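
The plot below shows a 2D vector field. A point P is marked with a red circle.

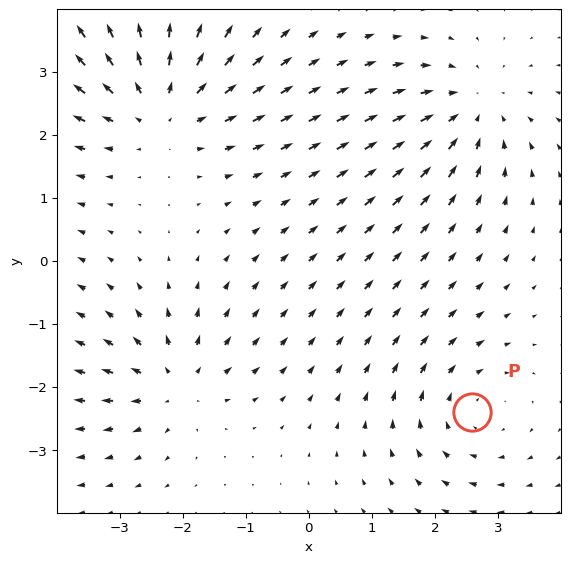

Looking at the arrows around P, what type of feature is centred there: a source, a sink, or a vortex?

At P (2.6, -2.4) the arrows circulate clockwise. Divergence ≈0, curl about -3 — near-zero divergence with nonzero curl is a vortex.

vortex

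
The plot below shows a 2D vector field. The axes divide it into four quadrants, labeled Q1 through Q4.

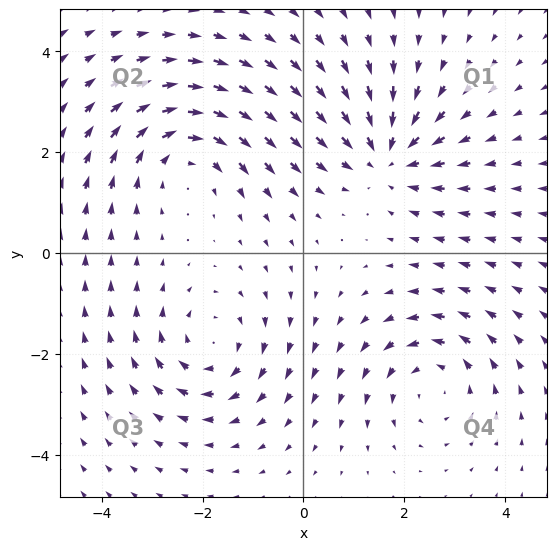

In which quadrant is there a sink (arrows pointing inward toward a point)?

The sink sits at approximately (1.6, 1.9), which lies in quadrant Q1. The divergence there is about -4, negative as expected for a sink.

Q1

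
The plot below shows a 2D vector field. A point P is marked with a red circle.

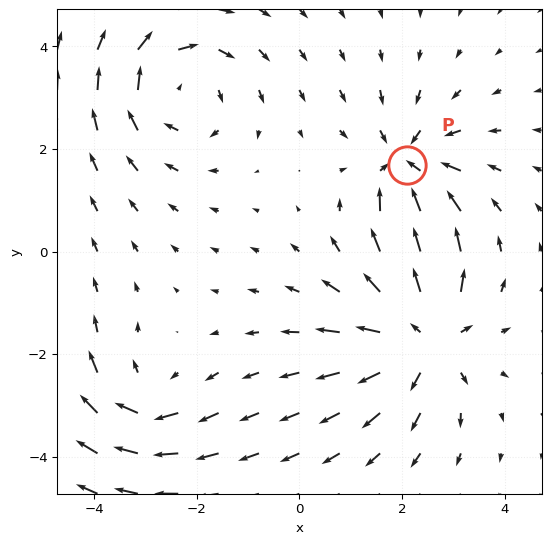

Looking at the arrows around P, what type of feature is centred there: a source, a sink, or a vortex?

At P (2.1, 1.7) the arrows converge inward. Divergence about -4, curl ≈0 — negative divergence with near-zero curl is a sink.

sink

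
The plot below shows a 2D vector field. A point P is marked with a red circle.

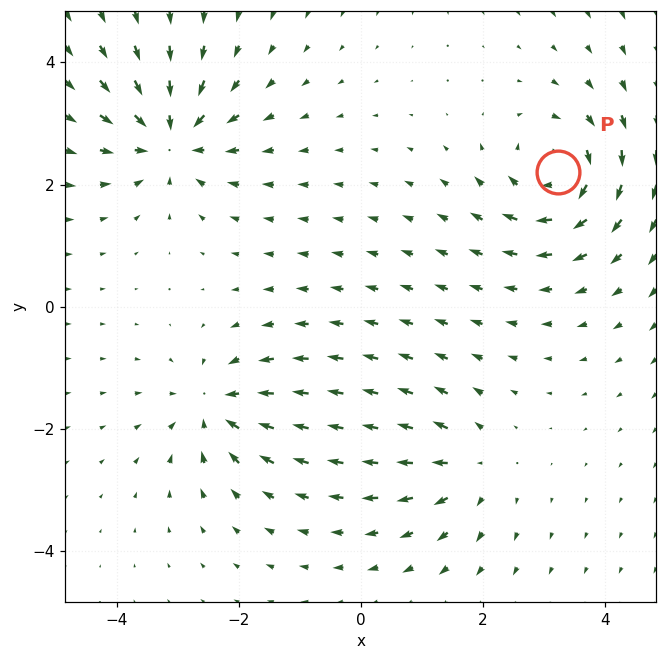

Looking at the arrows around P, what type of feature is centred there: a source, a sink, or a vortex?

At P (3.2, 2.2) the arrows circulate clockwise. Divergence ≈0, curl about -6 — near-zero divergence with nonzero curl is a vortex.

vortex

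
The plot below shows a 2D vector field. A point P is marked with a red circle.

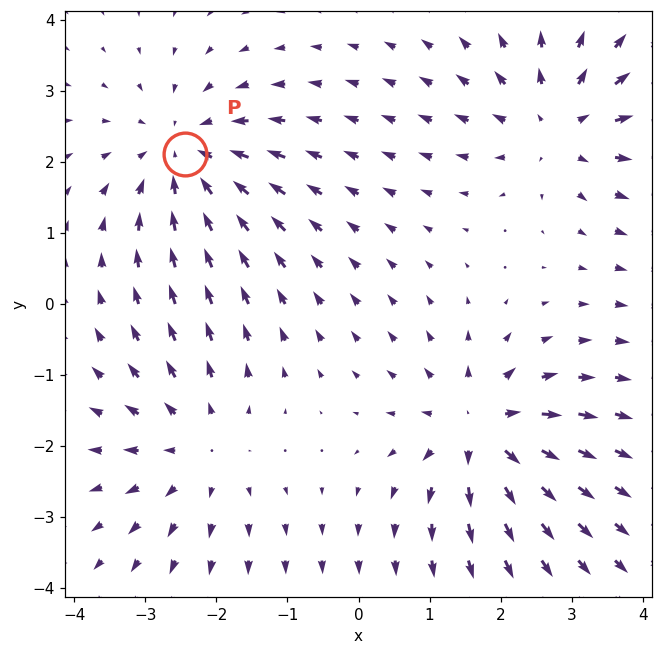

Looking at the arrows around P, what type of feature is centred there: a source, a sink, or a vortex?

At P (-2.4, 2.1) the arrows converge inward. Divergence about -3, curl ≈0 — negative divergence with near-zero curl is a sink.

sink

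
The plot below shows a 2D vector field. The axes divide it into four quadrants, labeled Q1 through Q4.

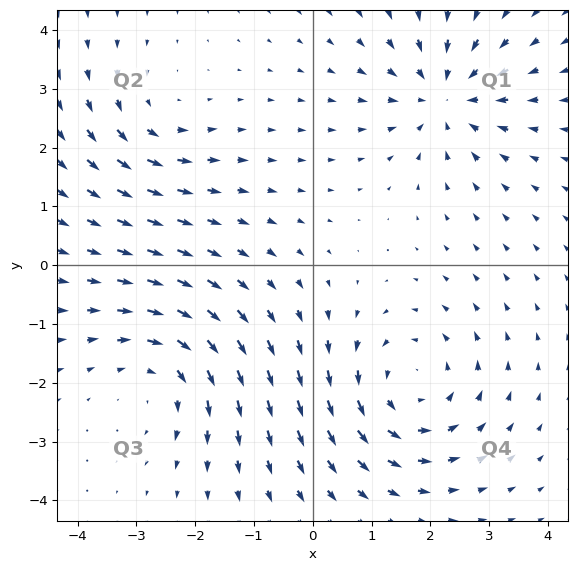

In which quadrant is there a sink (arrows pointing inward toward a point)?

The sink sits at approximately (2.3, 2.9), which lies in quadrant Q1. The divergence there is about -4, negative as expected for a sink.

Q1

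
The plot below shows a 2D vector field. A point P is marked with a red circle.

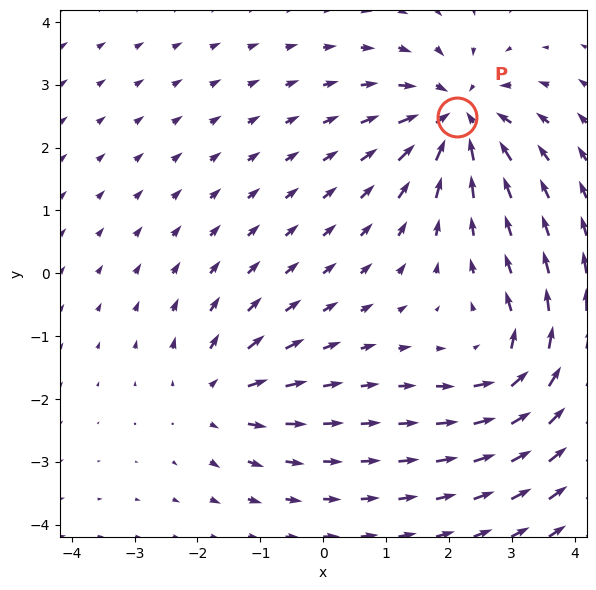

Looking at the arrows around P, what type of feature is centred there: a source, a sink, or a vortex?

sink

At P (2.1, 2.5) the arrows converge inward. Divergence about -6, curl ≈0 — negative divergence with near-zero curl is a sink.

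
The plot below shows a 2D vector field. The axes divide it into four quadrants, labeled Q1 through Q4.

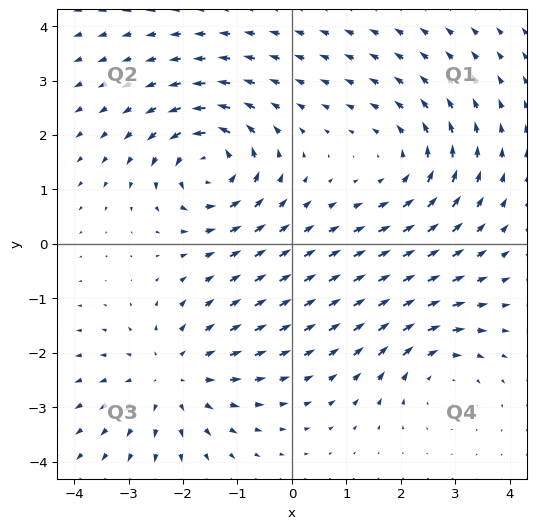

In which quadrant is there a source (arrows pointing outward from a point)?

Q3

The source sits at approximately (-2.2, -2.4), which lies in quadrant Q3. The divergence there is about +3, positive as expected for a source.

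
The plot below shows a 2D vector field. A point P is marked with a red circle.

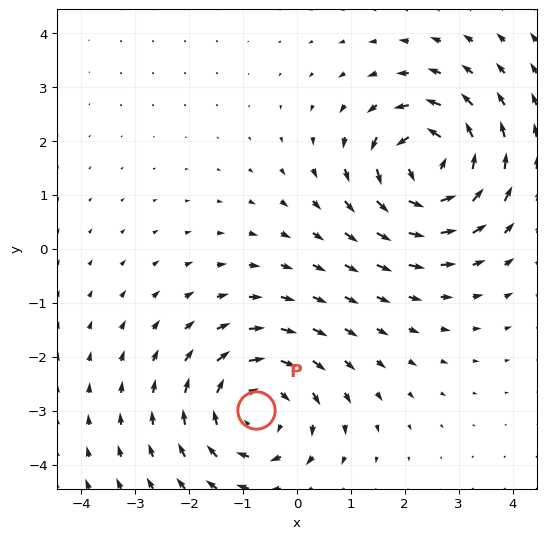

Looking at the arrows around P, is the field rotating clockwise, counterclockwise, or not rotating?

clockwise

Near P at (-0.8, -3.0) the arrows circulate clockwise. The curl (z-component) there is about -4; negative curl means clockwise rotation.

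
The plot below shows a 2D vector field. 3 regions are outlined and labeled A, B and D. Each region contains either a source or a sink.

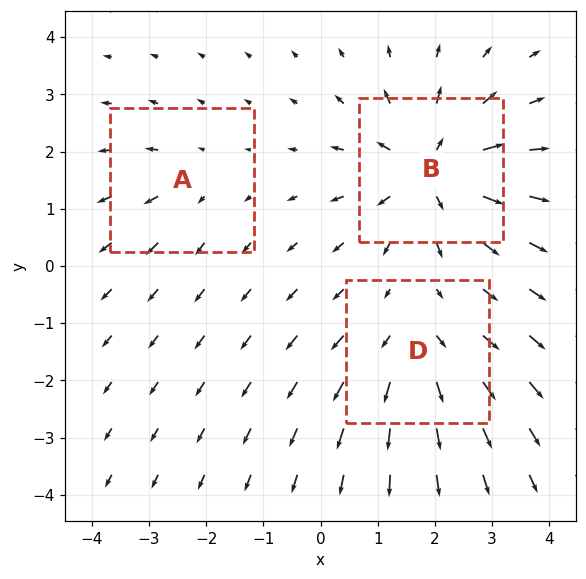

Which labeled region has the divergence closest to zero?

A

Divergence at each region's feature centre — A: about +2, B: about +6, D: about +4. Region A is closest to zero.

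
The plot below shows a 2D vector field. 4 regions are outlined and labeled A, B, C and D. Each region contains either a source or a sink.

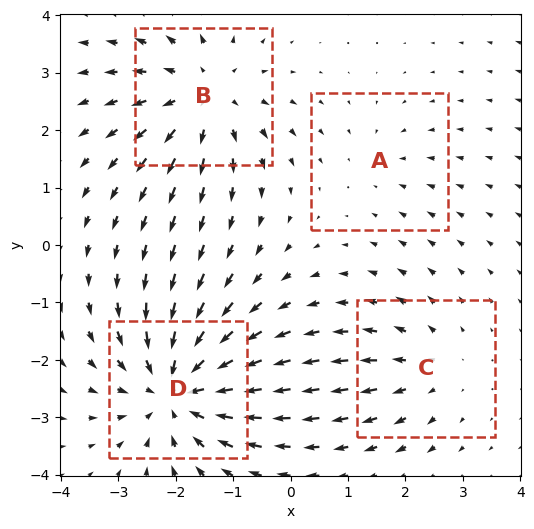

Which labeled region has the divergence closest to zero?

Divergence at each region's feature centre — A: about -2, B: about +4, C: about +3, D: about -6. Region A is closest to zero.

A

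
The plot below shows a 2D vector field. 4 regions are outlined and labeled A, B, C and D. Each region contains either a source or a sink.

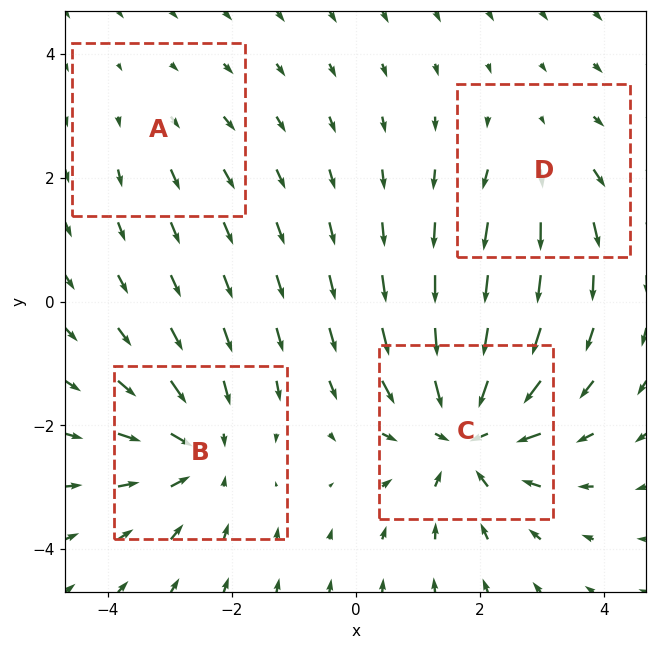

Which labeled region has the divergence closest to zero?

Divergence at each region's feature centre — A: about +2, B: about -5, C: about -7, D: about +3. Region A is closest to zero.

A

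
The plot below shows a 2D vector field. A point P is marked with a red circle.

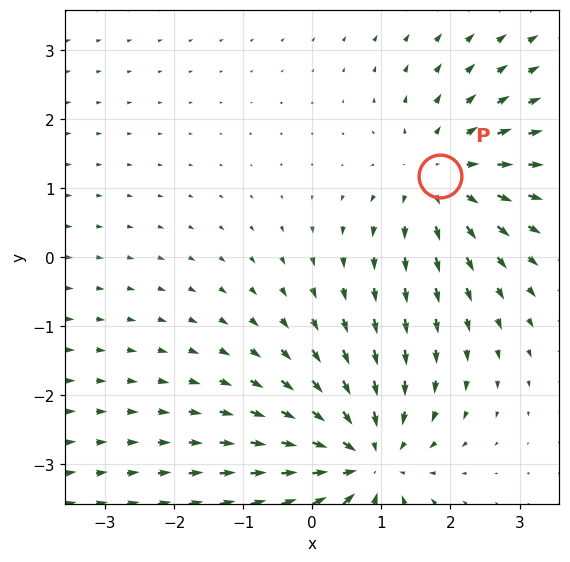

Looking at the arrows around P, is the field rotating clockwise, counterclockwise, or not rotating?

not rotating

Near P at (1.9, 1.2) the arrows show no circulation. The curl there is ≈0.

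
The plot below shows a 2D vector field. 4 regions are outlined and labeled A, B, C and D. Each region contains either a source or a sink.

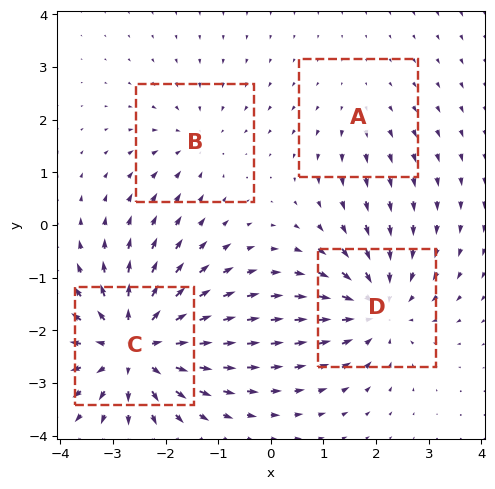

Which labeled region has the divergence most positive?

C

Divergence at each region's feature centre — A: about +2, B: about -3, C: about +7, D: about -5. Region C is most positive.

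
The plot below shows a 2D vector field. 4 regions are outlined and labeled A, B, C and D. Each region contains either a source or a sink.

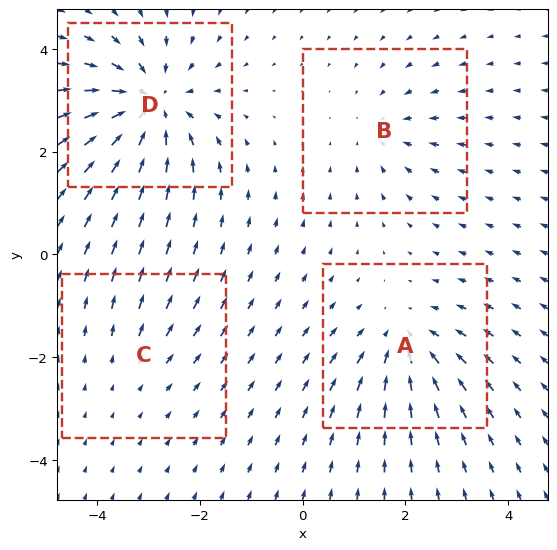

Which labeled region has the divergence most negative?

D

Divergence at each region's feature centre — A: about -5, B: about -3, C: about +2, D: about -7. Region D is most negative.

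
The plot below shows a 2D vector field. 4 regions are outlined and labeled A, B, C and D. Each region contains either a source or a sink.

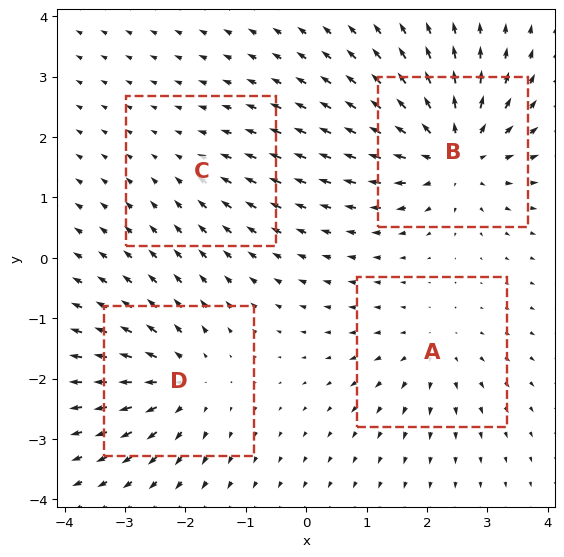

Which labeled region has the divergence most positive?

Divergence at each region's feature centre — A: about +3, B: about +7, C: about -2, D: about +5. Region B is most positive.

B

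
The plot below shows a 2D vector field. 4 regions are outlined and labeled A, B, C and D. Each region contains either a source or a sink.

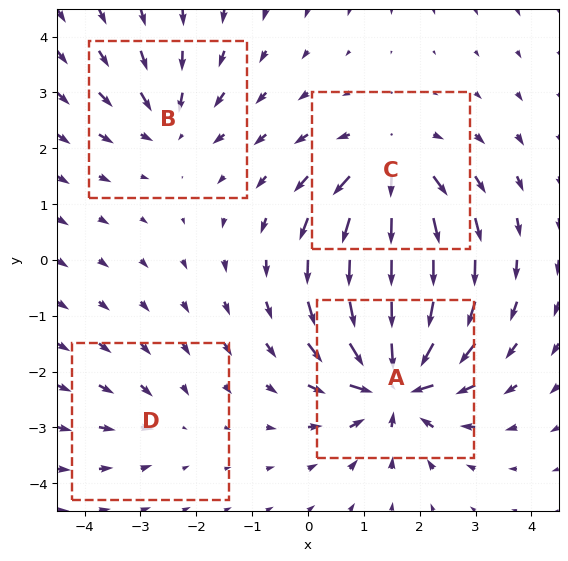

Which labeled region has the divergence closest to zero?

D

Divergence at each region's feature centre — A: about -9, B: about -4, C: about +6, D: about -3. Region D is closest to zero.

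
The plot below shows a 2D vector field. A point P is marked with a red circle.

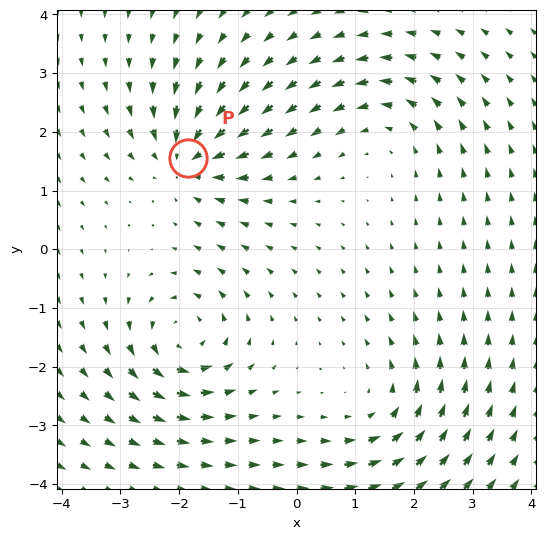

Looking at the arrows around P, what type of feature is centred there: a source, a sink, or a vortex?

sink

At P (-1.9, 1.6) the arrows converge inward. Divergence about -6, curl ≈0 — negative divergence with near-zero curl is a sink.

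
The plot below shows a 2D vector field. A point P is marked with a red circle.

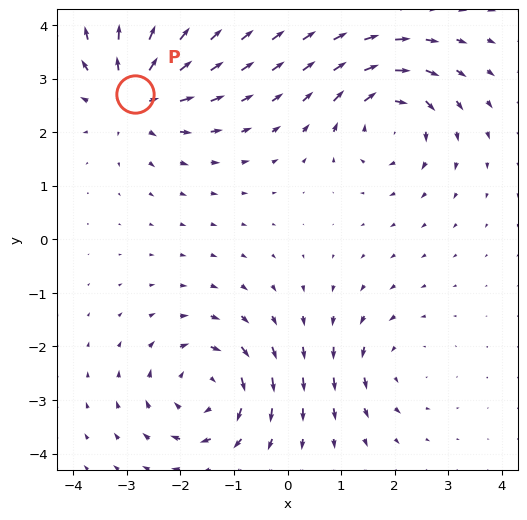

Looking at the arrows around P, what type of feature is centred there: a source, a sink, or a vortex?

At P (-2.9, 2.7) the arrows spread outward. Divergence about +5, curl ≈0 — positive divergence with near-zero curl is a source.

source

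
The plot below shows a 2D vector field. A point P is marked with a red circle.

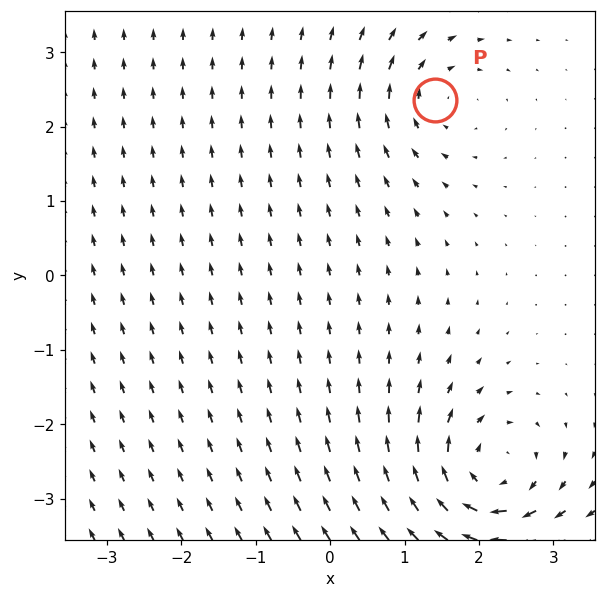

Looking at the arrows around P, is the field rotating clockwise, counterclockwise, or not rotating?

clockwise

Near P at (1.4, 2.4) the arrows circulate clockwise. The curl (z-component) there is about -4; negative curl means clockwise rotation.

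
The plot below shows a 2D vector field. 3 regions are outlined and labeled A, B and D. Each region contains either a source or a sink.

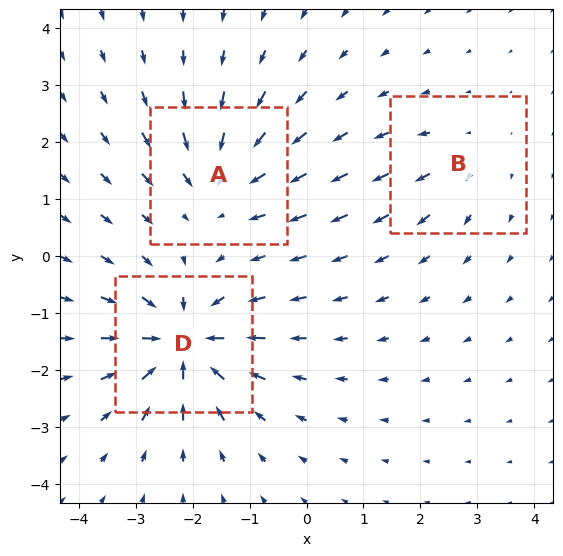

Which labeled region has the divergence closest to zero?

Divergence at each region's feature centre — A: about -4, B: about +2, D: about -6. Region B is closest to zero.

B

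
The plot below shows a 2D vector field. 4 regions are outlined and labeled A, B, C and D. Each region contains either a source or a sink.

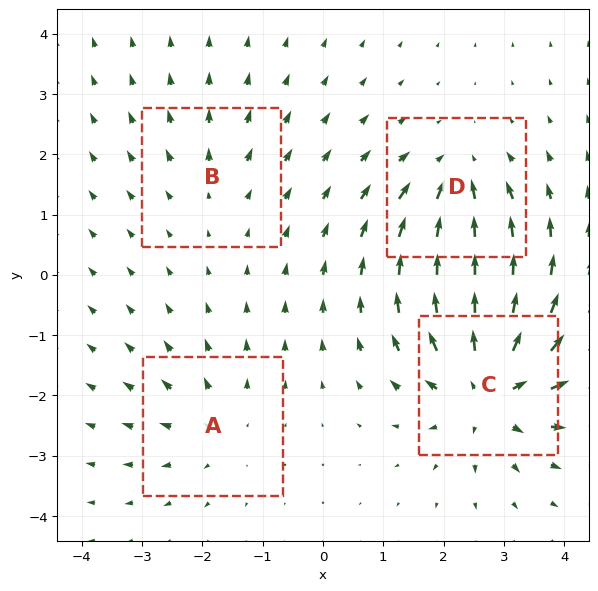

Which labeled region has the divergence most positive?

C

Divergence at each region's feature centre — A: about +3, B: about +2, C: about +7, D: about -5. Region C is most positive.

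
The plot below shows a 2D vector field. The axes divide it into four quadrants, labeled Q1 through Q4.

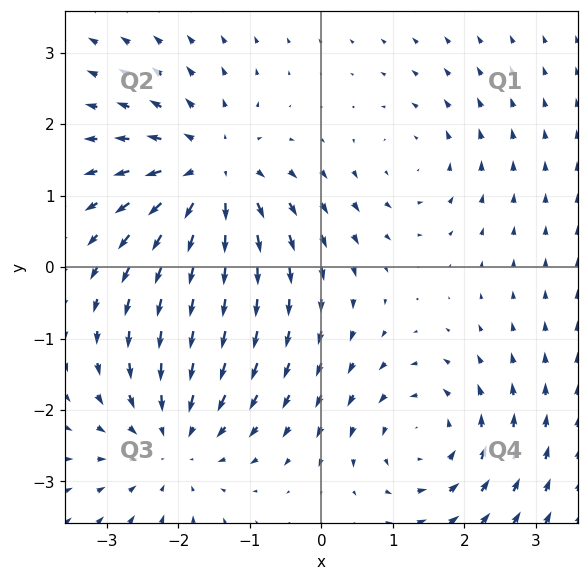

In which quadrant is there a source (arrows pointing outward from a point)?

The source sits at approximately (-1.5, 1.3), which lies in quadrant Q2. The divergence there is about +5, positive as expected for a source.

Q2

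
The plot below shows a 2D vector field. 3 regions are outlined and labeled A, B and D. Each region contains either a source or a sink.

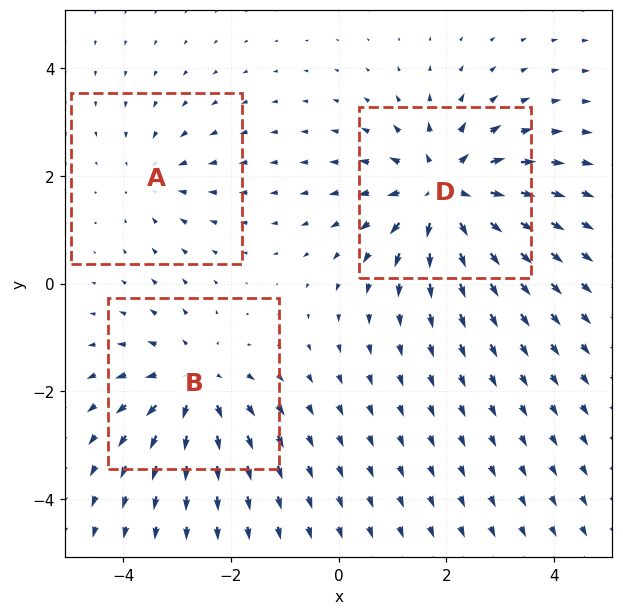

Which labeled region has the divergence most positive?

Divergence at each region's feature centre — A: about -2, B: about +4, D: about +5. Region D is most positive.

D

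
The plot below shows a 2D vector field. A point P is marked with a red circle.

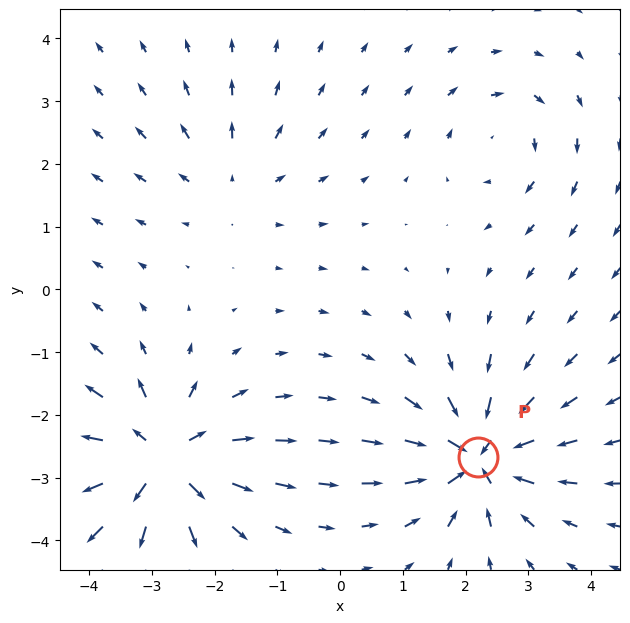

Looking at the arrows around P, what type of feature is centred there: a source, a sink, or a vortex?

sink

At P (2.2, -2.7) the arrows converge inward. Divergence about -7, curl ≈0 — negative divergence with near-zero curl is a sink.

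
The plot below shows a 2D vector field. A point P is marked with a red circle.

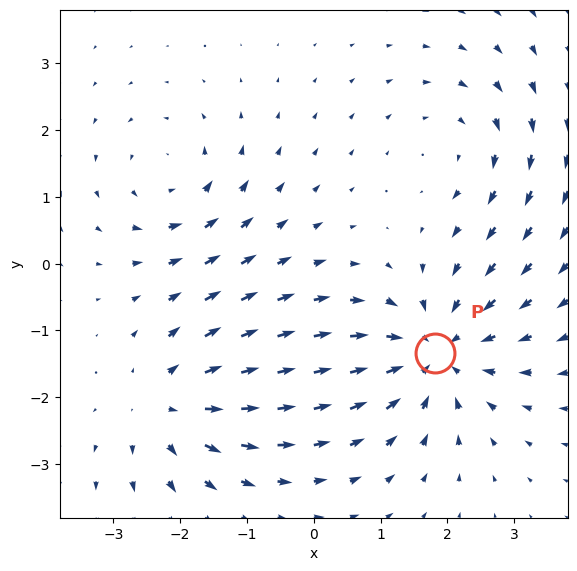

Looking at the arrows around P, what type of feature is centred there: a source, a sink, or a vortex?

At P (1.8, -1.3) the arrows converge inward. Divergence about -4, curl ≈0 — negative divergence with near-zero curl is a sink.

sink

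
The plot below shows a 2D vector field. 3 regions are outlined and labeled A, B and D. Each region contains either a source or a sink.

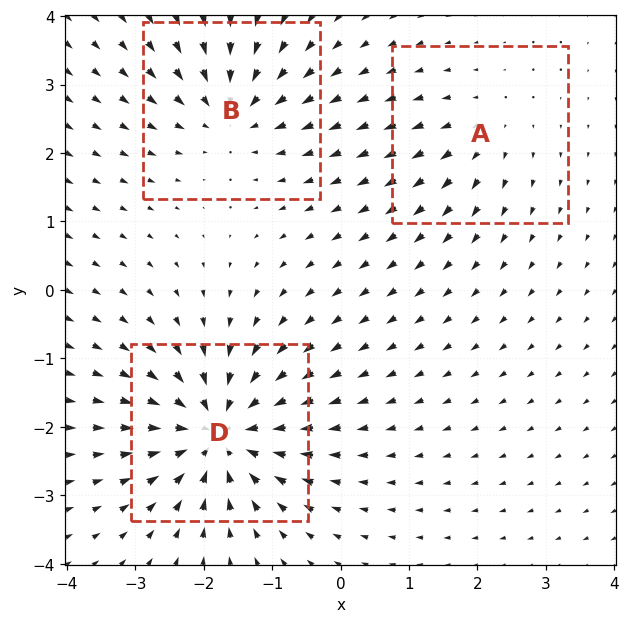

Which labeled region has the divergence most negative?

Divergence at each region's feature centre — A: about +2, B: about -4, D: about -6. Region D is most negative.

D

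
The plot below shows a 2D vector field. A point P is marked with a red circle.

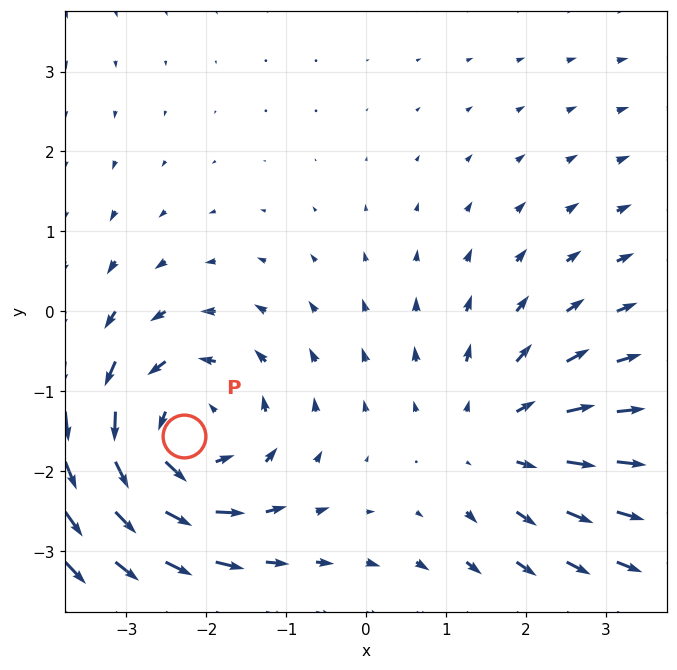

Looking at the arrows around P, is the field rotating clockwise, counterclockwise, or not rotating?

Near P at (-2.3, -1.6) the arrows circulate counterclockwise. The curl (z-component) there is about +4; positive curl means counterclockwise rotation.

counterclockwise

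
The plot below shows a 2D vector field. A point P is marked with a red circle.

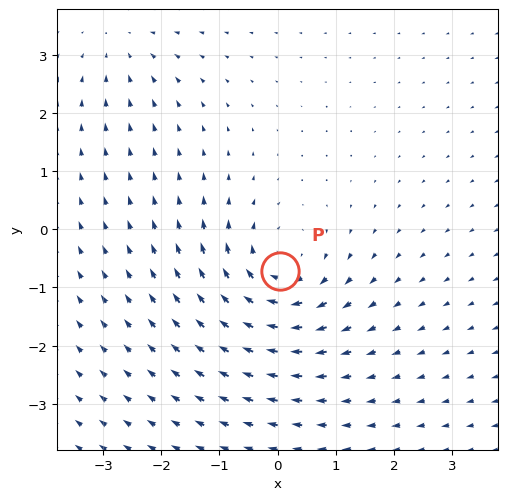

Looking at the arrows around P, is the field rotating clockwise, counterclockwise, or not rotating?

Near P at (0.0, -0.7) the arrows circulate clockwise. The curl (z-component) there is about -5; negative curl means clockwise rotation.

clockwise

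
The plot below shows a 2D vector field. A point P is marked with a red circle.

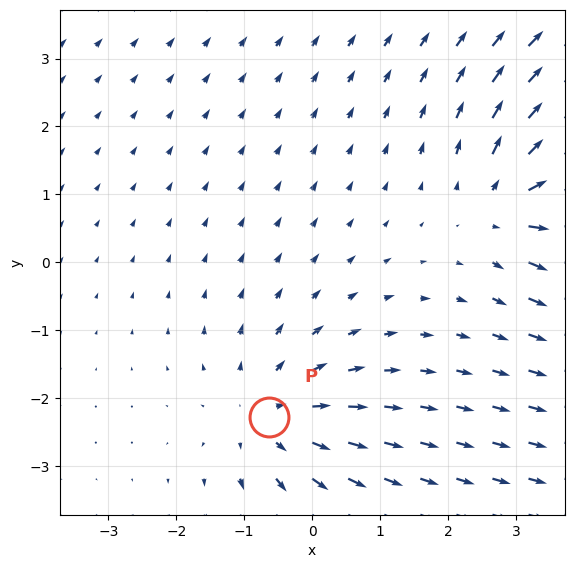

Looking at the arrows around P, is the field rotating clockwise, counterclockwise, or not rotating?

not rotating

Near P at (-0.6, -2.3) the arrows show no circulation. The curl there is ≈0.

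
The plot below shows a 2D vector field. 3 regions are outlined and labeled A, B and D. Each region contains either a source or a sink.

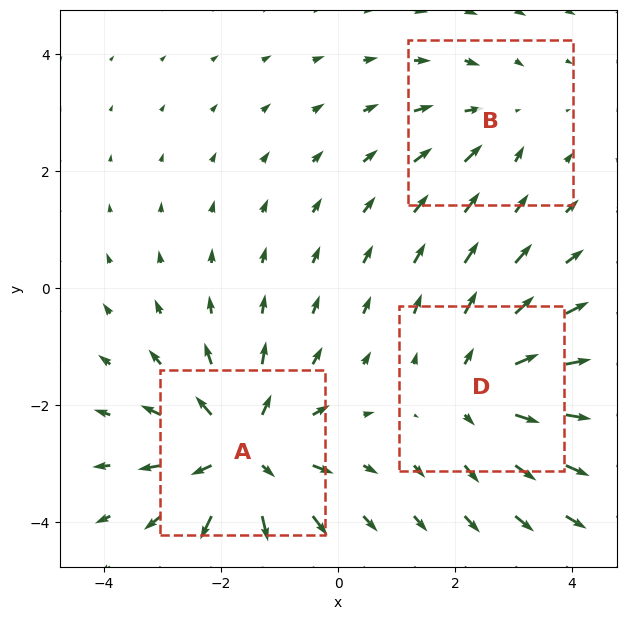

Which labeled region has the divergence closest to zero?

B

Divergence at each region's feature centre — A: about +5, B: about -2, D: about +3. Region B is closest to zero.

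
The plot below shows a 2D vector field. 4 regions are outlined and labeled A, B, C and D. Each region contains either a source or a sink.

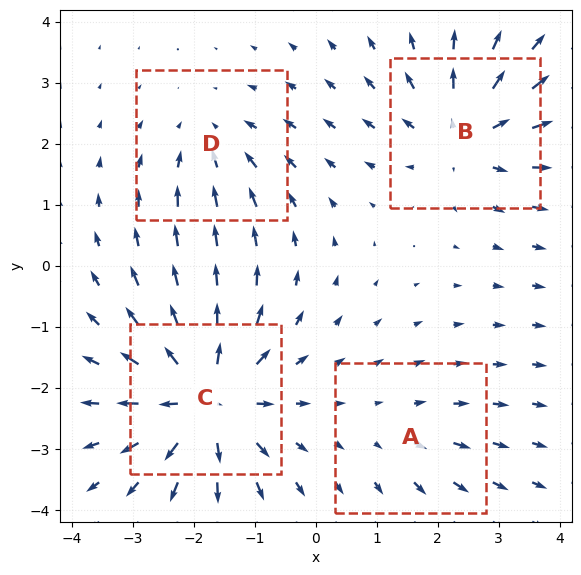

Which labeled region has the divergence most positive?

C

Divergence at each region's feature centre — A: about +2, B: about +5, C: about +7, D: about -3. Region C is most positive.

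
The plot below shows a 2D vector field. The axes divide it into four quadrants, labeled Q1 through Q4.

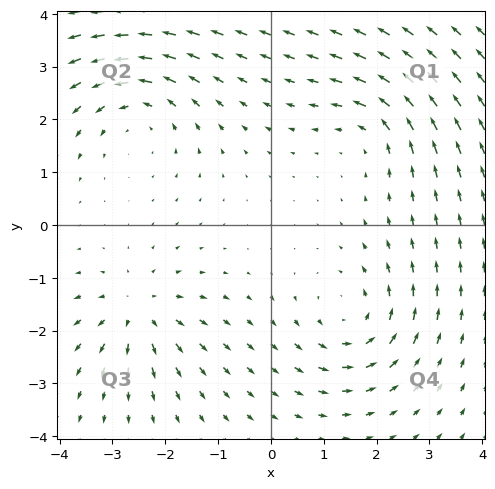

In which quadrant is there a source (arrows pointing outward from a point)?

Q3

The source sits at approximately (-2.5, -1.6), which lies in quadrant Q3. The divergence there is about +5, positive as expected for a source.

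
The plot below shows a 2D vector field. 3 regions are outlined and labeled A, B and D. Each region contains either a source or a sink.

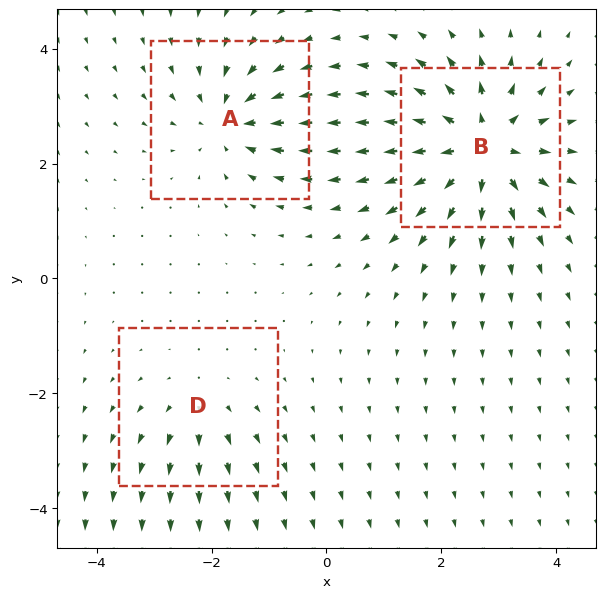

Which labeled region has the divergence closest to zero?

Divergence at each region's feature centre — A: about -4, B: about +6, D: about +2. Region D is closest to zero.

D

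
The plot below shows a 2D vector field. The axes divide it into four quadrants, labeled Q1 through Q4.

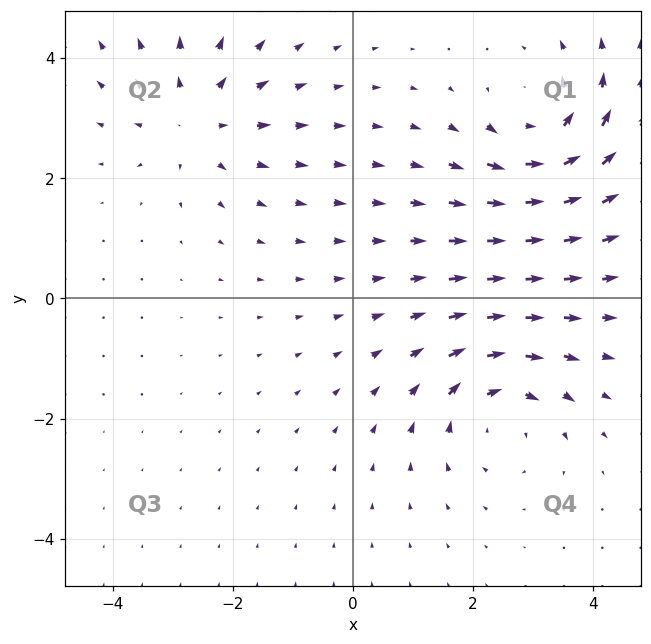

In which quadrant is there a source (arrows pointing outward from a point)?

Q2

The source sits at approximately (-2.6, 3.0), which lies in quadrant Q2. The divergence there is about +3, positive as expected for a source.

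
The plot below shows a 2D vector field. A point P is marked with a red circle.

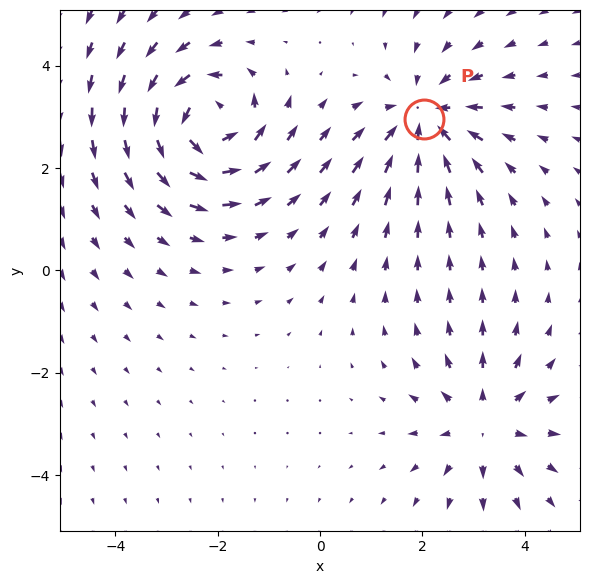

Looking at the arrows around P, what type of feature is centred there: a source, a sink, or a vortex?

sink

At P (2.0, 3.0) the arrows converge inward. Divergence about -3, curl ≈0 — negative divergence with near-zero curl is a sink.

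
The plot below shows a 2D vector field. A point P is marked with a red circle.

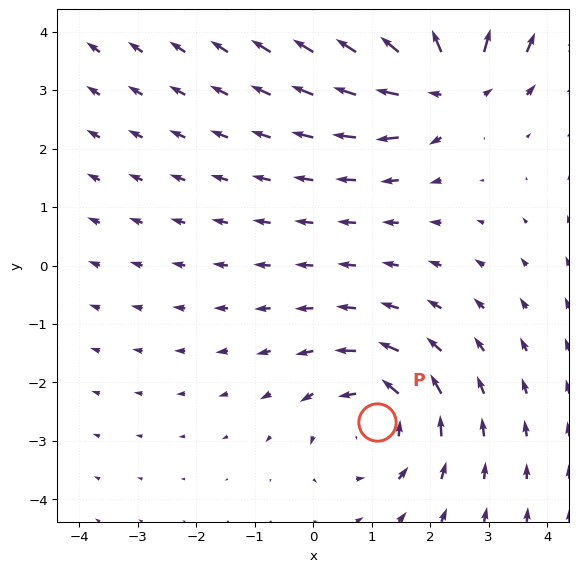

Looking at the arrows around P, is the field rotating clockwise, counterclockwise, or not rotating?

Near P at (1.1, -2.7) the arrows circulate counterclockwise. The curl (z-component) there is about +3; positive curl means counterclockwise rotation.

counterclockwise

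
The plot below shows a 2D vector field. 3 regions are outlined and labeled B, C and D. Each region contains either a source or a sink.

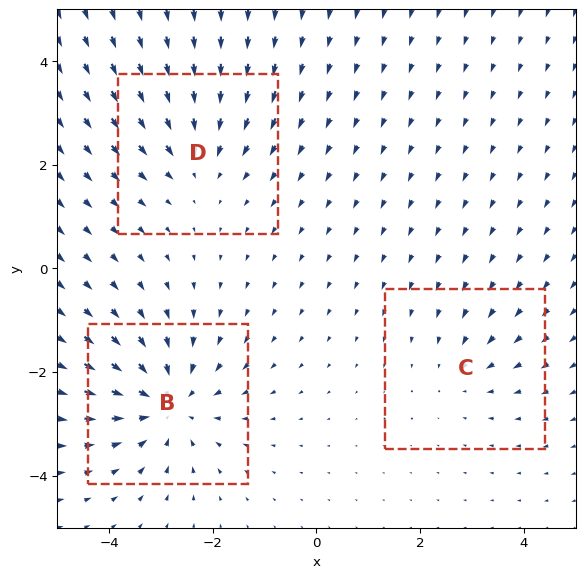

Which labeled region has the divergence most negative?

B

Divergence at each region's feature centre — B: about -4, C: about -2, D: about -3. Region B is most negative.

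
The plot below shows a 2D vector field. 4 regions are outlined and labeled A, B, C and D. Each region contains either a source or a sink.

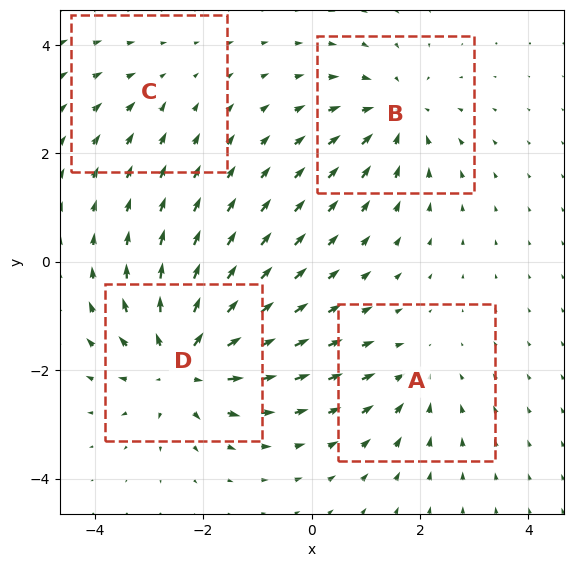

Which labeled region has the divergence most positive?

D

Divergence at each region's feature centre — A: about -3, B: about -5, C: about -2, D: about +7. Region D is most positive.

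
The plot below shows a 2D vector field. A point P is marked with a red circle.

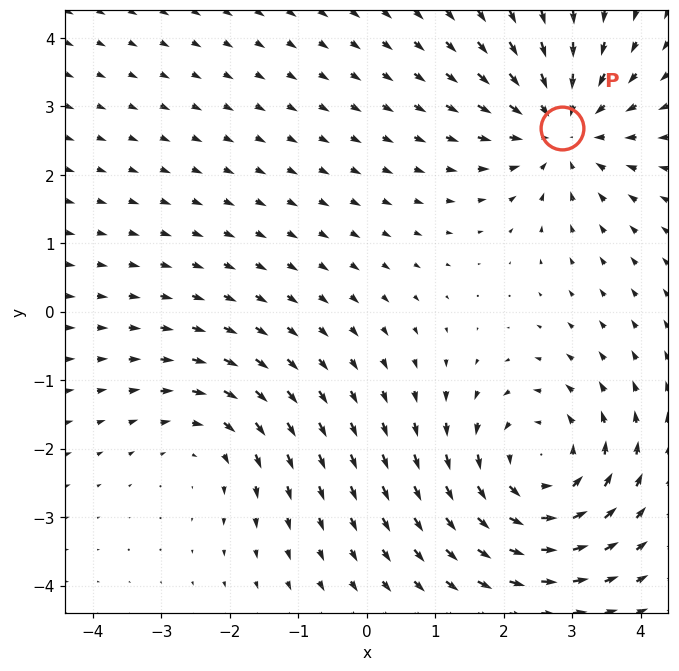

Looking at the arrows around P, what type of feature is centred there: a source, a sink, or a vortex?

sink

At P (2.9, 2.7) the arrows converge inward. Divergence about -4, curl ≈0 — negative divergence with near-zero curl is a sink.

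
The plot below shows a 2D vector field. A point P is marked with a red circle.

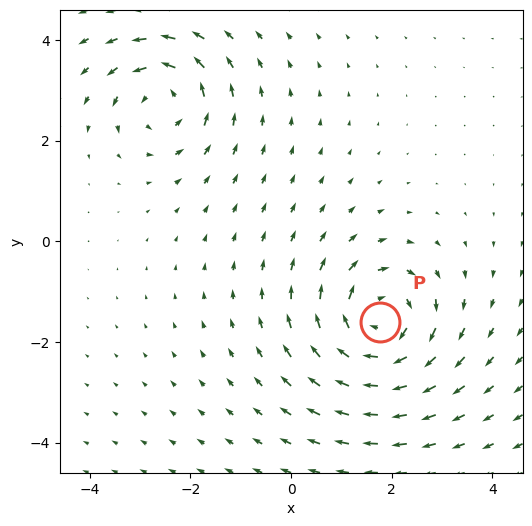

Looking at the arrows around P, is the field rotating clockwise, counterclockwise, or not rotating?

clockwise

Near P at (1.8, -1.6) the arrows circulate clockwise. The curl (z-component) there is about -5; negative curl means clockwise rotation.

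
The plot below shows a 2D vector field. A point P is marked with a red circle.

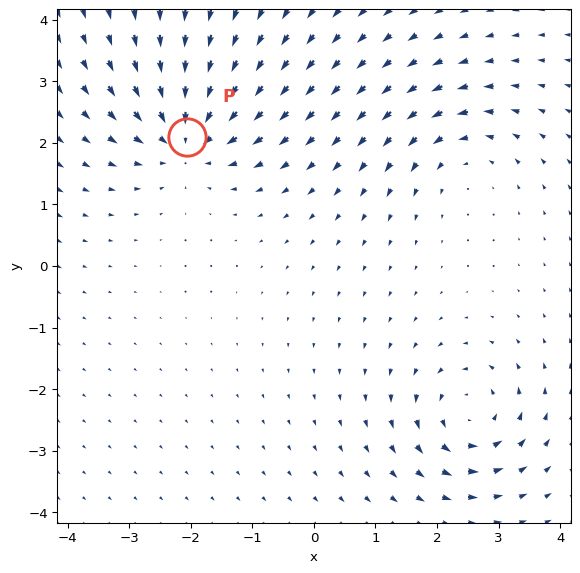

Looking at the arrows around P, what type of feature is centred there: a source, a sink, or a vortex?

At P (-2.1, 2.1) the arrows converge inward. Divergence about -6, curl ≈0 — negative divergence with near-zero curl is a sink.

sink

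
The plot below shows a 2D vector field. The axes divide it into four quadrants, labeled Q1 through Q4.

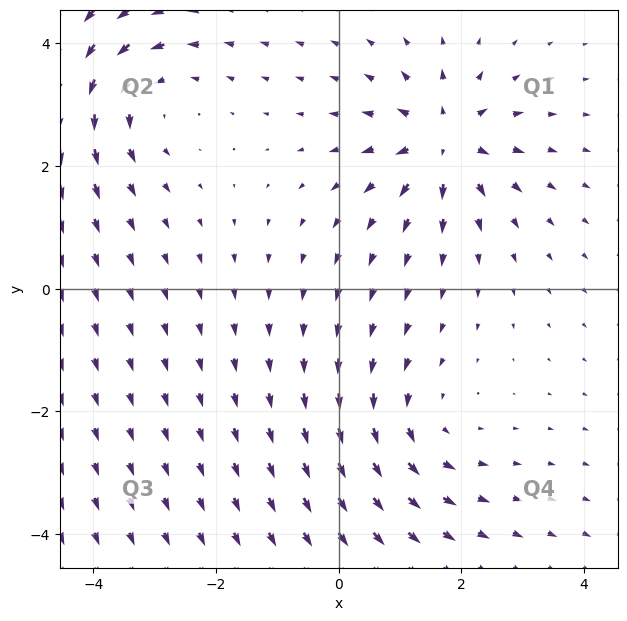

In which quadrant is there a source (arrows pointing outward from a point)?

Q1

The source sits at approximately (1.7, 2.4), which lies in quadrant Q1. The divergence there is about +5, positive as expected for a source.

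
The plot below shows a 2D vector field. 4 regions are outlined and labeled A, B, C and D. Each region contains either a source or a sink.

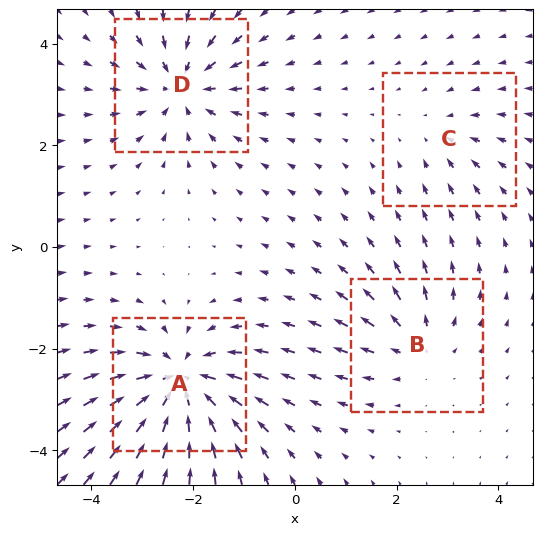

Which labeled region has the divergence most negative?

Divergence at each region's feature centre — A: about -7, B: about +4, C: about -2, D: about -5. Region A is most negative.

A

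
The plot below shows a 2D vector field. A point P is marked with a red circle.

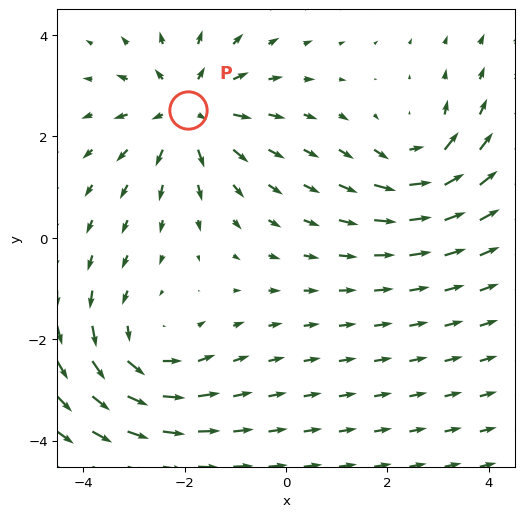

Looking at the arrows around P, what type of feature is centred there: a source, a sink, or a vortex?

At P (-1.9, 2.5) the arrows spread outward. Divergence about +4, curl ≈0 — positive divergence with near-zero curl is a source.

source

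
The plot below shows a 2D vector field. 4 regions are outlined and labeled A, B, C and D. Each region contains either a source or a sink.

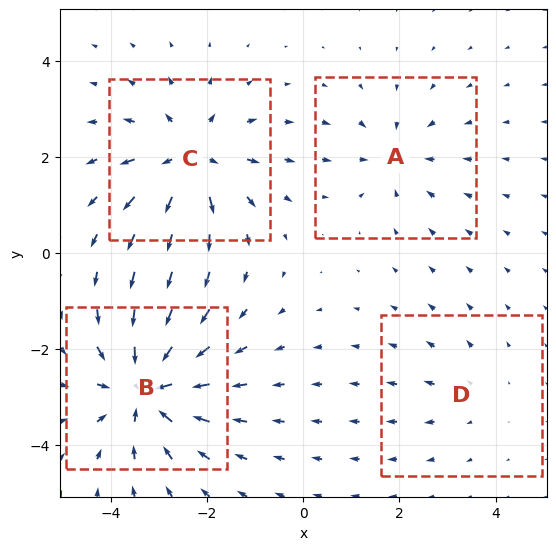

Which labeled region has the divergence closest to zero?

Divergence at each region's feature centre — A: about -3, B: about -6, C: about +5, D: about +2. Region D is closest to zero.

D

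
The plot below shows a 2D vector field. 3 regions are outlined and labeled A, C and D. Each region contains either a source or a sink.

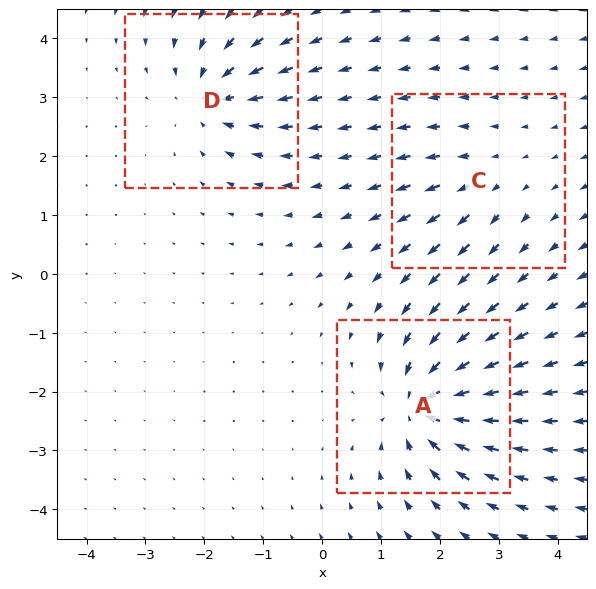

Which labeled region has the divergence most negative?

Divergence at each region's feature centre — A: about -6, C: about +2, D: about -4. Region A is most negative.

A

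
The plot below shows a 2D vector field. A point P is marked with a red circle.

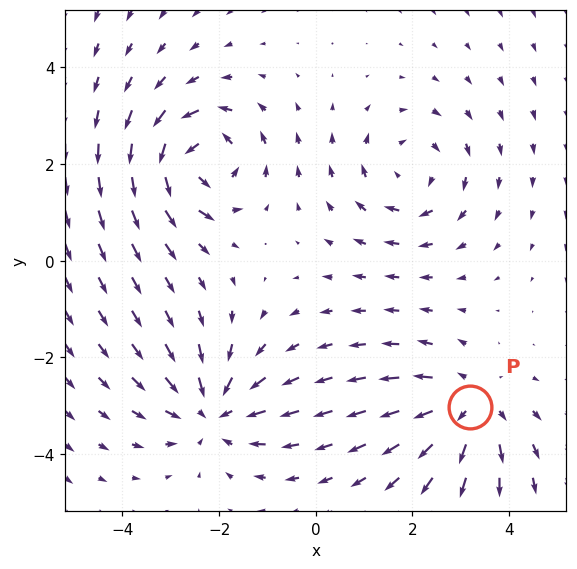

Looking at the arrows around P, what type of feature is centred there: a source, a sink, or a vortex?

At P (3.2, -3.0) the arrows spread outward. Divergence about +4, curl ≈0 — positive divergence with near-zero curl is a source.

source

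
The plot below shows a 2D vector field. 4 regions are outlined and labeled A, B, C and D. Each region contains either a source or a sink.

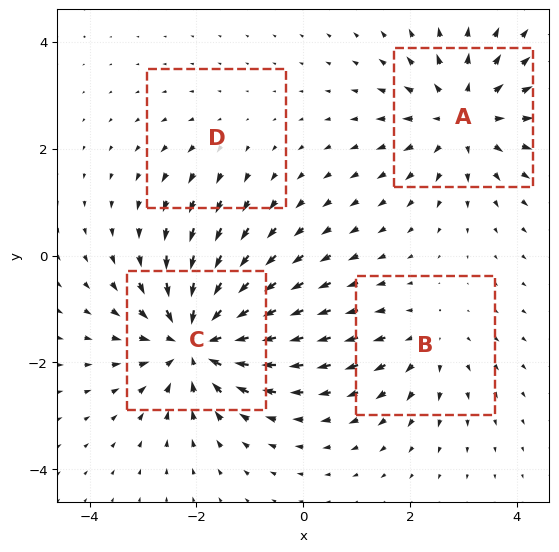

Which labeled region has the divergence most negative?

Divergence at each region's feature centre — A: about +5, B: about +3, C: about -7, D: about +2. Region C is most negative.

C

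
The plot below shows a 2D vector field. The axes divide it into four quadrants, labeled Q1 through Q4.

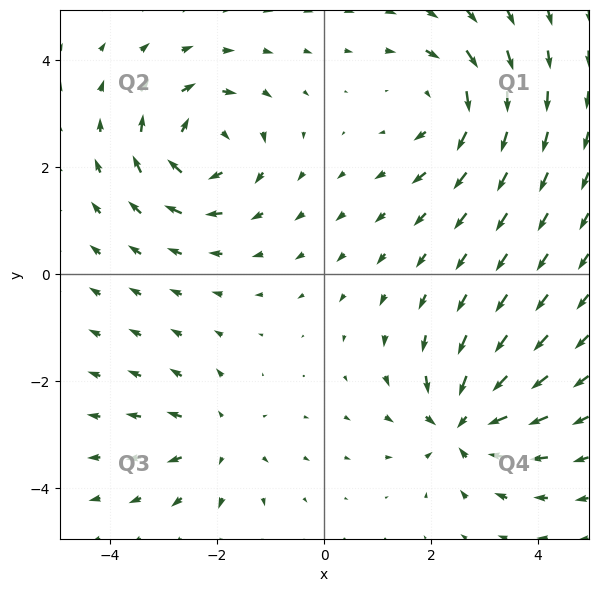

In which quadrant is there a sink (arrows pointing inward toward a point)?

Q4

The sink sits at approximately (2.6, -2.8), which lies in quadrant Q4. The divergence there is about -6, negative as expected for a sink.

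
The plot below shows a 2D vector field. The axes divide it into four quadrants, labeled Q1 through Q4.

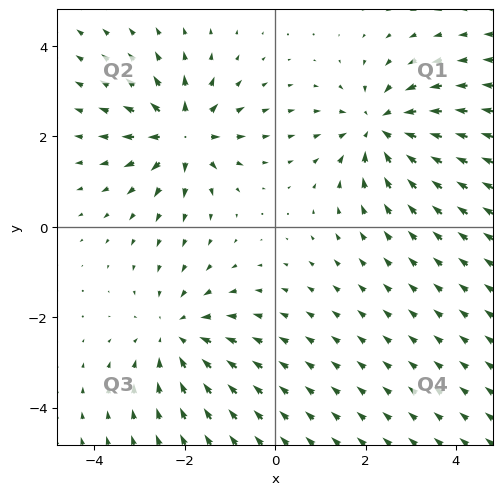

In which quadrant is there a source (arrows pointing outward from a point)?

The source sits at approximately (-2.0, 2.0), which lies in quadrant Q2. The divergence there is about +4, positive as expected for a source.

Q2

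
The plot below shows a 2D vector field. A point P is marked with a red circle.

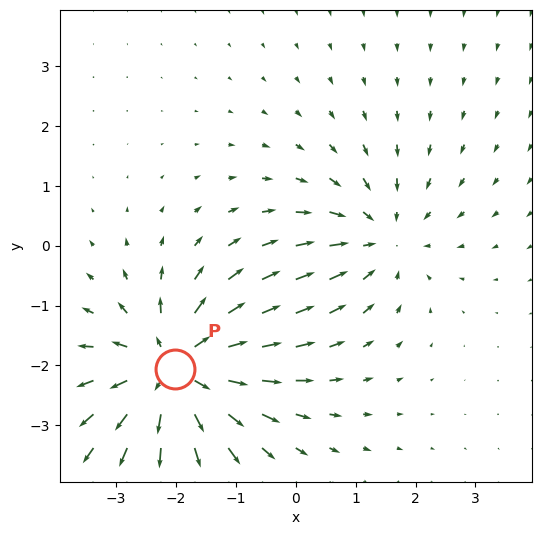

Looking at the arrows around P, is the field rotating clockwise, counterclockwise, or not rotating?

Near P at (-2.0, -2.1) the arrows show no circulation. The curl there is ≈0.

not rotating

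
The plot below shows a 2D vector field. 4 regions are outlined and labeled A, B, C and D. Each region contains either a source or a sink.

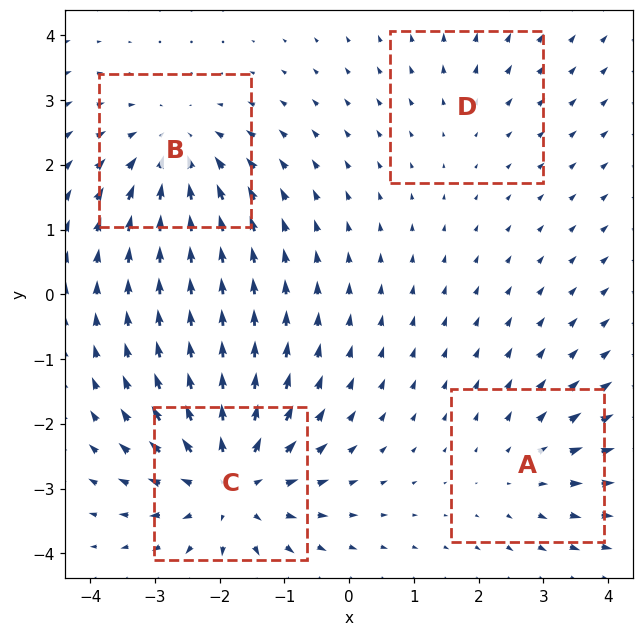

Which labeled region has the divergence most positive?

C

Divergence at each region's feature centre — A: about +3, B: about -4, C: about +6, D: about +2. Region C is most positive.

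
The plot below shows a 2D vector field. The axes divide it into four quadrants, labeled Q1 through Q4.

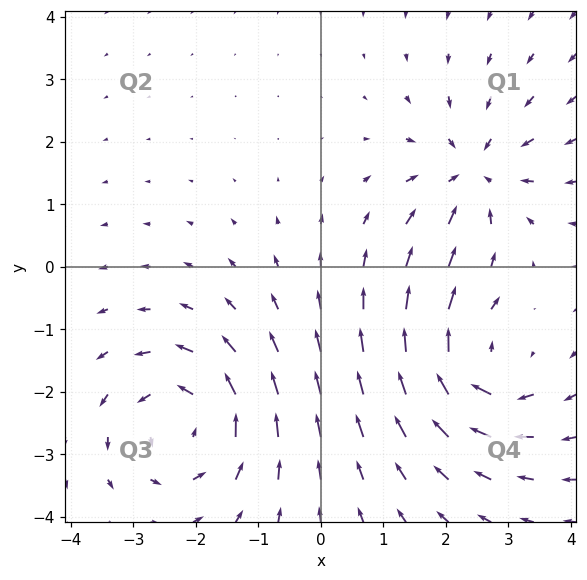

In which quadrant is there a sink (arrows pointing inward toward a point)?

The sink sits at approximately (2.4, 1.5), which lies in quadrant Q1. The divergence there is about -4, negative as expected for a sink.

Q1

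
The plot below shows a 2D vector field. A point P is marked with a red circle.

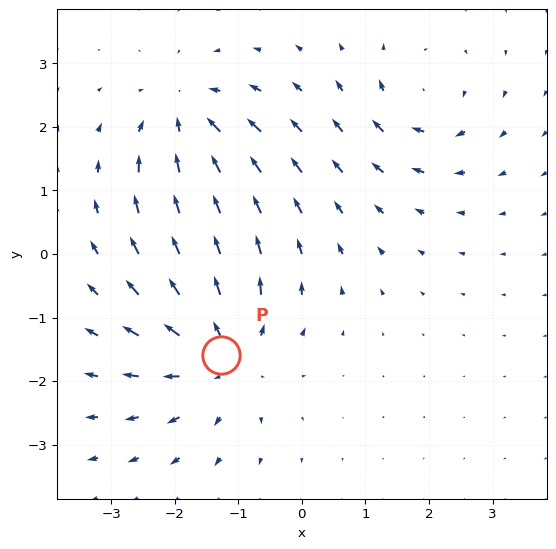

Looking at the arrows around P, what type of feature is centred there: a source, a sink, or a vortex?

source

At P (-1.3, -1.6) the arrows spread outward. Divergence about +4, curl ≈0 — positive divergence with near-zero curl is a source.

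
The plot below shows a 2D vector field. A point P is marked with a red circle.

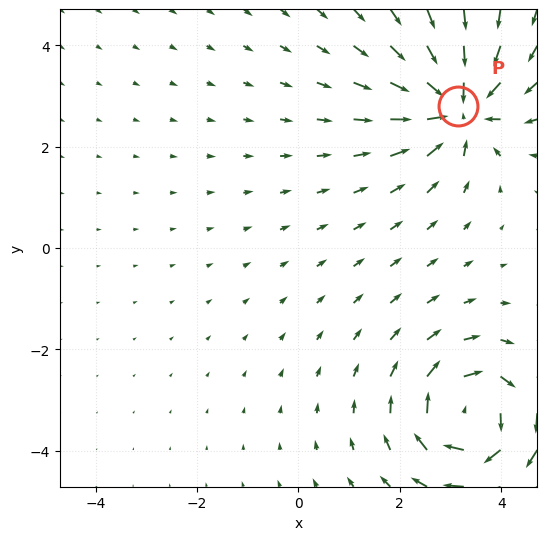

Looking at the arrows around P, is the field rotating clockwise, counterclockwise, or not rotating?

not rotating

Near P at (3.1, 2.8) the arrows show no circulation. The curl there is ≈0.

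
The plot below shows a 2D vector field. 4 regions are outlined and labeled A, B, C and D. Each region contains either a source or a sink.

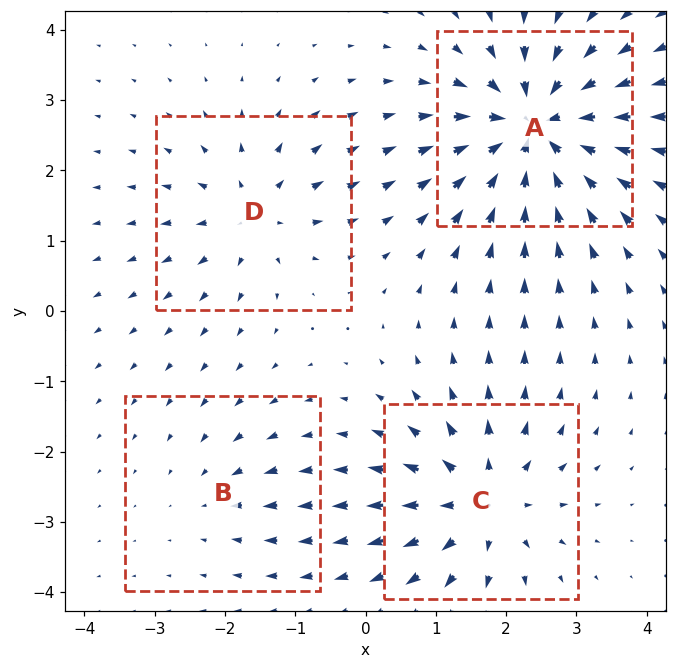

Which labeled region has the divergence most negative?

A

Divergence at each region's feature centre — A: about -7, B: about -2, C: about +5, D: about +4. Region A is most negative.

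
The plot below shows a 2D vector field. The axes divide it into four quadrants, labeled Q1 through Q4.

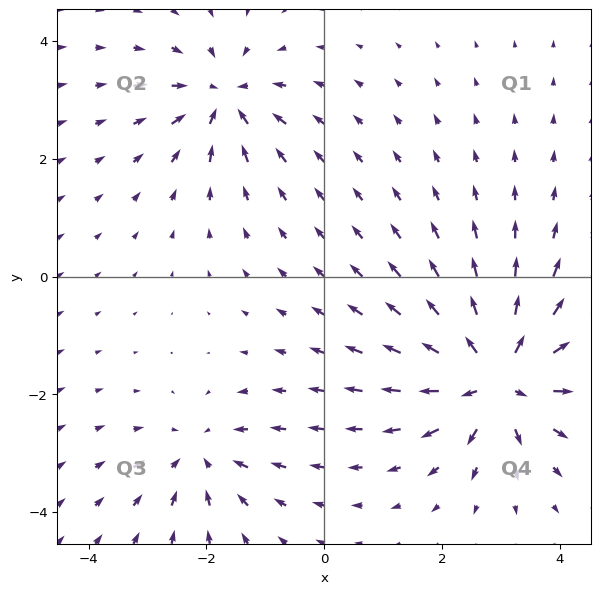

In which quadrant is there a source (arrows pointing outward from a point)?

The source sits at approximately (2.9, -1.7), which lies in quadrant Q4. The divergence there is about +6, positive as expected for a source.

Q4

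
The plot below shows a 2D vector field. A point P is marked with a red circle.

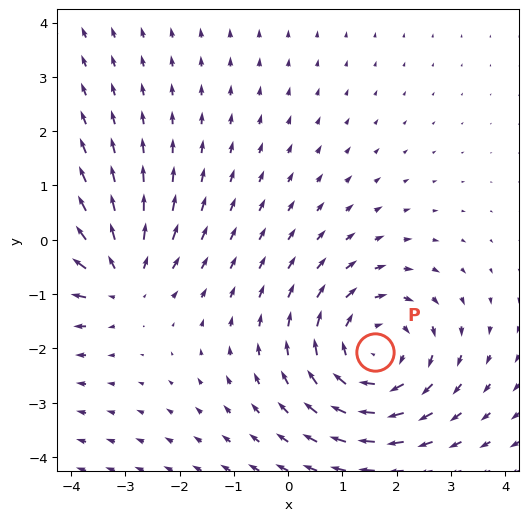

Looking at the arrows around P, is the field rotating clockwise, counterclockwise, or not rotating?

Near P at (1.6, -2.1) the arrows circulate clockwise. The curl (z-component) there is about -4; negative curl means clockwise rotation.

clockwise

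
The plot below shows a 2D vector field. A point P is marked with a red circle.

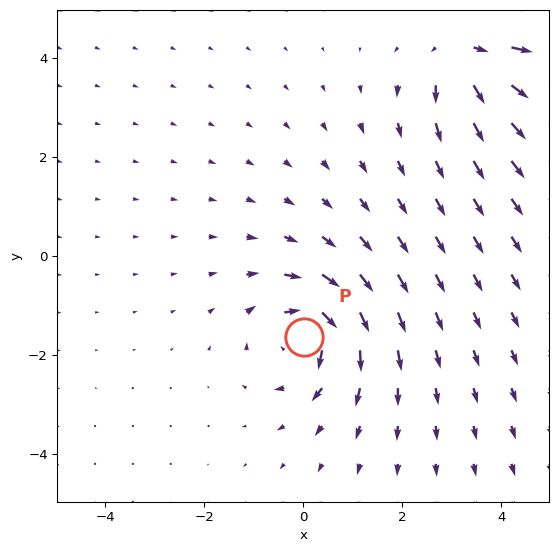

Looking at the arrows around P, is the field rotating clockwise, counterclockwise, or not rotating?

Near P at (0.0, -1.6) the arrows circulate clockwise. The curl (z-component) there is about -4; negative curl means clockwise rotation.

clockwise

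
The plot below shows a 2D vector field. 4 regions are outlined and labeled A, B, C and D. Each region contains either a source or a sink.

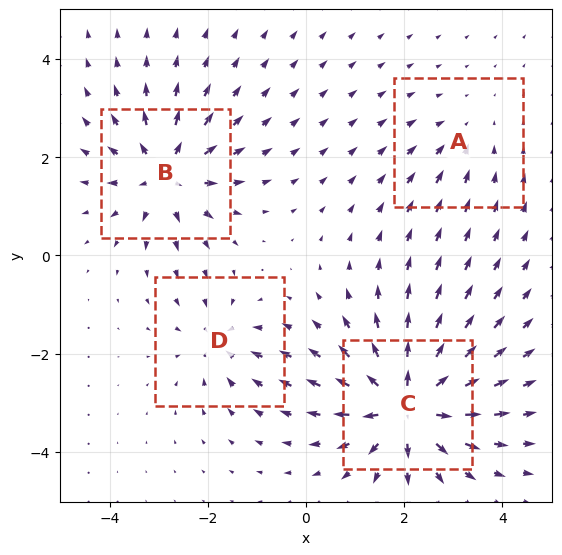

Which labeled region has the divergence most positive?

C

Divergence at each region's feature centre — A: about -3, B: about +6, C: about +9, D: about -4. Region C is most positive.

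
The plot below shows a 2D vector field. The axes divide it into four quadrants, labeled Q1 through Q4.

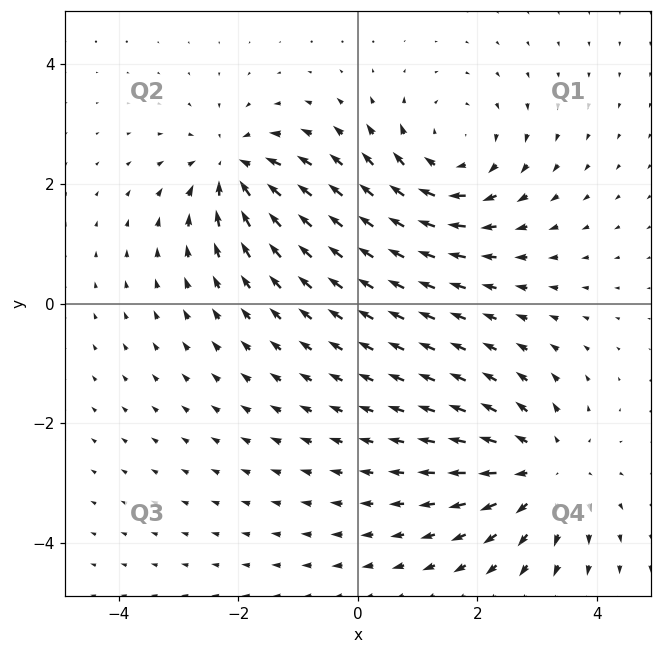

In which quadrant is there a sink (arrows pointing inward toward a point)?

Q2

The sink sits at approximately (-2.1, 2.3), which lies in quadrant Q2. The divergence there is about -6, negative as expected for a sink.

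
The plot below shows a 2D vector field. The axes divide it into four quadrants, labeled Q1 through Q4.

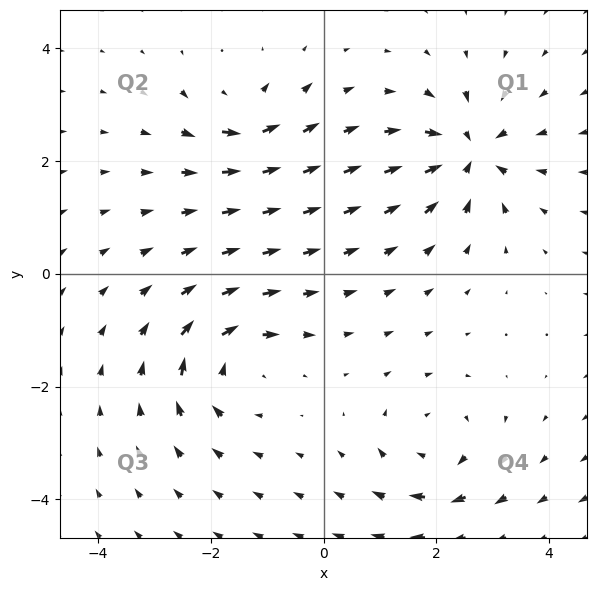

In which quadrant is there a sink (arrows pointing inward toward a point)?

The sink sits at approximately (2.6, 2.1), which lies in quadrant Q1. The divergence there is about -7, negative as expected for a sink.

Q1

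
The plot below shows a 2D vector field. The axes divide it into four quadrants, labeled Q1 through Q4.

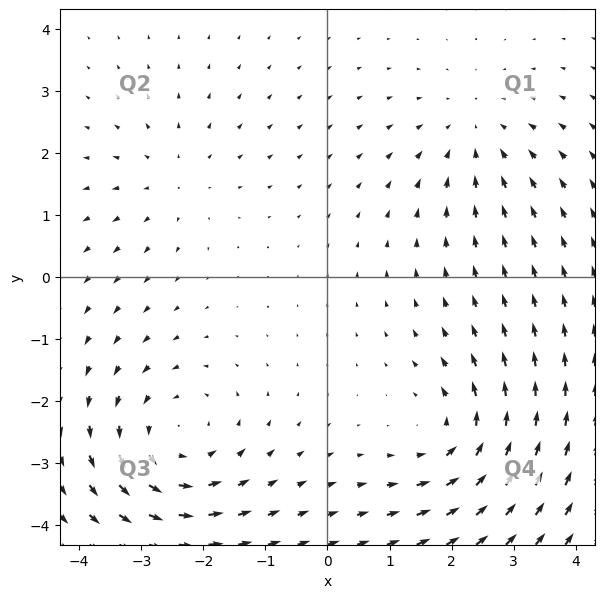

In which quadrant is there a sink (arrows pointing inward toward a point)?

Q1

The sink sits at approximately (2.4, 2.3), which lies in quadrant Q1. The divergence there is about -3, negative as expected for a sink.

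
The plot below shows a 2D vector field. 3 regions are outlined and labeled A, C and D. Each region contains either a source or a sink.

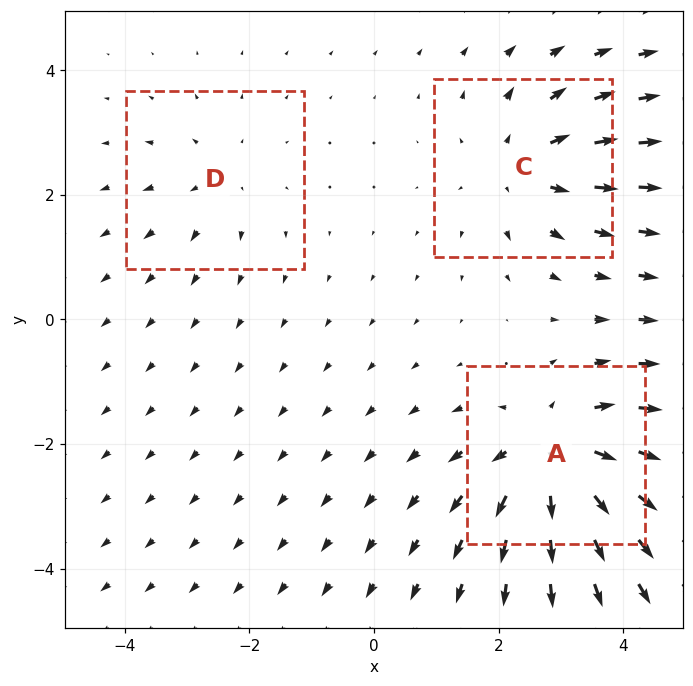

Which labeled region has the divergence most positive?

A

Divergence at each region's feature centre — A: about +5, C: about +3, D: about +2. Region A is most positive.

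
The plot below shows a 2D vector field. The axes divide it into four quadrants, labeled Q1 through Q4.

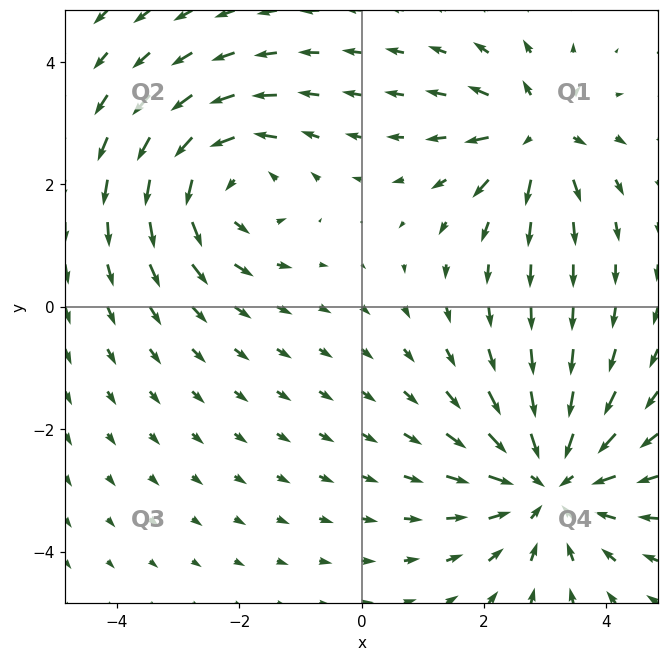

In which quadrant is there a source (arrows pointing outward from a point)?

The source sits at approximately (2.8, 2.8), which lies in quadrant Q1. The divergence there is about +4, positive as expected for a source.

Q1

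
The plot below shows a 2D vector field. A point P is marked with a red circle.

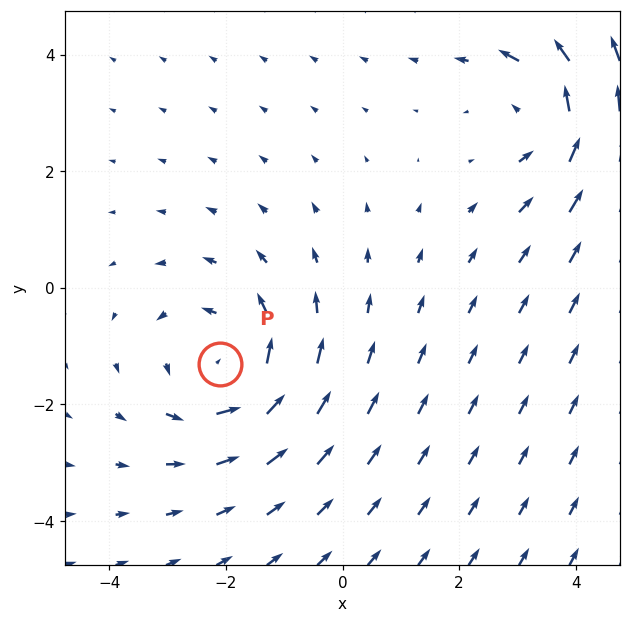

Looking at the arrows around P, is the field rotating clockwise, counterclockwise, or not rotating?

counterclockwise

Near P at (-2.1, -1.3) the arrows circulate counterclockwise. The curl (z-component) there is about +3; positive curl means counterclockwise rotation.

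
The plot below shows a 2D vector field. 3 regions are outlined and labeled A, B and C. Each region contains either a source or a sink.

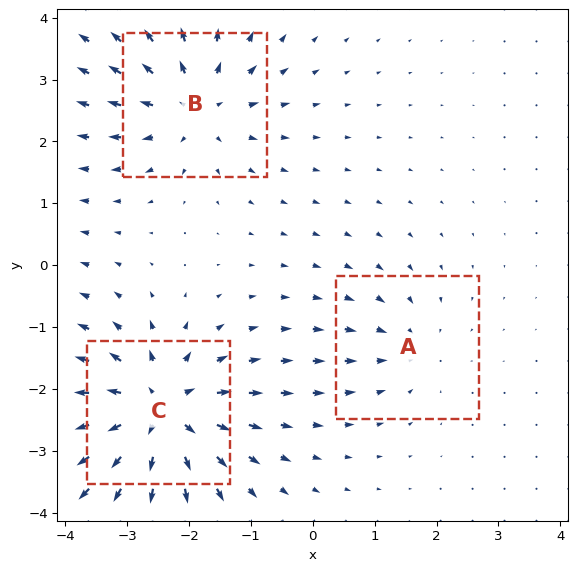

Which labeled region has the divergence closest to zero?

Divergence at each region's feature centre — A: about -2, B: about +4, C: about +6. Region A is closest to zero.

A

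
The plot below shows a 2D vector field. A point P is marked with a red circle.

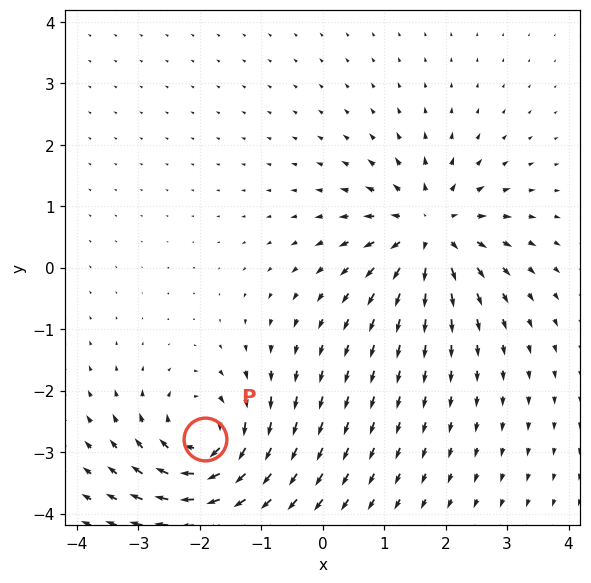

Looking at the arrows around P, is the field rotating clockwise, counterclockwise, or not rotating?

clockwise

Near P at (-1.9, -2.8) the arrows circulate clockwise. The curl (z-component) there is about -7; negative curl means clockwise rotation.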